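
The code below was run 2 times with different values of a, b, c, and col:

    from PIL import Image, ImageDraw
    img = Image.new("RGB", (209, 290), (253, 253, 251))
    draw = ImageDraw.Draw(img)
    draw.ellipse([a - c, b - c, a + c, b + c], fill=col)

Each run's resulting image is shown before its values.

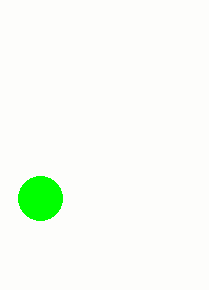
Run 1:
a = 40; b = 198; c = 22; col = 'lime'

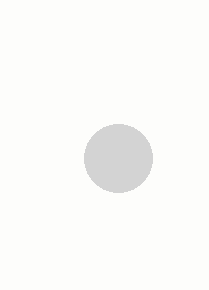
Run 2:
a = 118; b = 158; c = 34; col = 'lightgray'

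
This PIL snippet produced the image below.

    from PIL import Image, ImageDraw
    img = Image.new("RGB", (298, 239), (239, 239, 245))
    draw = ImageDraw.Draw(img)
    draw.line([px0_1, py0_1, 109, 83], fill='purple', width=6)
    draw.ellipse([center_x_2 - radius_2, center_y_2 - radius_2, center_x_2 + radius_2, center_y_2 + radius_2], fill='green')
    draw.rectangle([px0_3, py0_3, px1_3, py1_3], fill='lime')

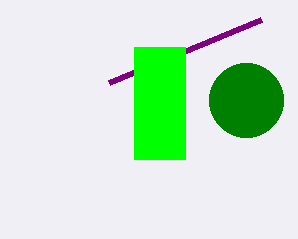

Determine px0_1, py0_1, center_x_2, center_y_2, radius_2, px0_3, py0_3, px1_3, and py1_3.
px0_1 = 261
py0_1 = 20
center_x_2 = 246
center_y_2 = 100
radius_2 = 37
px0_3 = 134
py0_3 = 47
px1_3 = 185
py1_3 = 159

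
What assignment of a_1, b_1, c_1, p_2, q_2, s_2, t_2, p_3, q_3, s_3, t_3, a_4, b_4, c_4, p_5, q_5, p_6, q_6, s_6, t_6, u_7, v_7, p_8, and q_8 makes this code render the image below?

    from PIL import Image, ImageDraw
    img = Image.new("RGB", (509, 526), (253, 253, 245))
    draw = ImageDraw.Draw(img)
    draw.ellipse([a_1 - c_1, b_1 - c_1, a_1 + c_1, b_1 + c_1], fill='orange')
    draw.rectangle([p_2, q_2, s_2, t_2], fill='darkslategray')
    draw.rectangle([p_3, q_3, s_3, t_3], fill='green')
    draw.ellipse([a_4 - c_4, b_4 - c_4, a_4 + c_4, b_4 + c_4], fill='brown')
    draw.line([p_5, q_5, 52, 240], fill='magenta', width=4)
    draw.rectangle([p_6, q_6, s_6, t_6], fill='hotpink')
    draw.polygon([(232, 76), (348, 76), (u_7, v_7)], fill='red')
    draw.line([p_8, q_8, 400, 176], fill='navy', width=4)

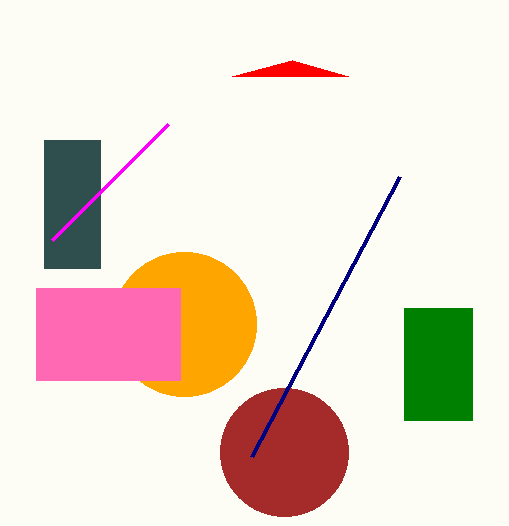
a_1 = 184, b_1 = 324, c_1 = 72, p_2 = 44, q_2 = 140, s_2 = 100, t_2 = 268, p_3 = 404, q_3 = 308, s_3 = 472, t_3 = 420, a_4 = 284, b_4 = 452, c_4 = 64, p_5 = 168, q_5 = 124, p_6 = 36, q_6 = 288, s_6 = 180, t_6 = 380, u_7 = 292, v_7 = 60, p_8 = 252, q_8 = 456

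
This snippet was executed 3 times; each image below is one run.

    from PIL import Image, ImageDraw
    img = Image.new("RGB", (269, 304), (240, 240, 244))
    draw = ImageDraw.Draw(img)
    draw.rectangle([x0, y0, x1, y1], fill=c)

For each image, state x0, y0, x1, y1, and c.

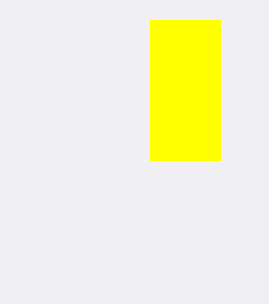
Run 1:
x0 = 150; y0 = 20; x1 = 220; y1 = 160; c = 'yellow'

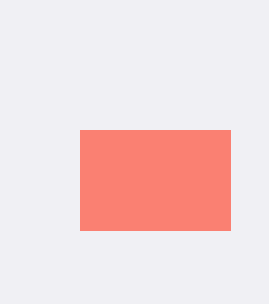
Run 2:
x0 = 80, y0 = 130, x1 = 230, y1 = 230, c = 'salmon'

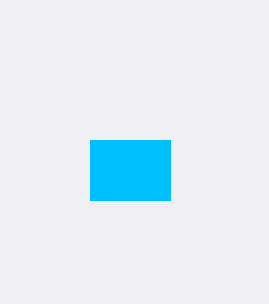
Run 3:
x0 = 90, y0 = 140, x1 = 170, y1 = 200, c = 'deepskyblue'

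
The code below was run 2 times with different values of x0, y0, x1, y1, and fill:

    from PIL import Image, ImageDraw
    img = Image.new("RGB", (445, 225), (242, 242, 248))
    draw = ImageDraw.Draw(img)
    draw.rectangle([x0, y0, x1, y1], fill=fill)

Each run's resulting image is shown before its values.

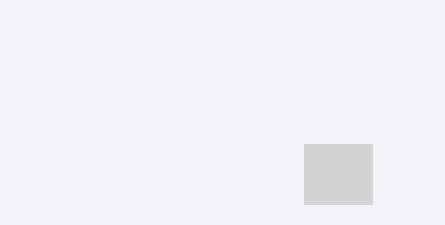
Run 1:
x0 = 304; y0 = 144; x1 = 372; y1 = 204; fill = 'lightgray'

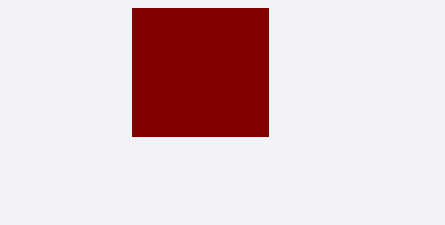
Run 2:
x0 = 132; y0 = 8; x1 = 268; y1 = 136; fill = 'maroon'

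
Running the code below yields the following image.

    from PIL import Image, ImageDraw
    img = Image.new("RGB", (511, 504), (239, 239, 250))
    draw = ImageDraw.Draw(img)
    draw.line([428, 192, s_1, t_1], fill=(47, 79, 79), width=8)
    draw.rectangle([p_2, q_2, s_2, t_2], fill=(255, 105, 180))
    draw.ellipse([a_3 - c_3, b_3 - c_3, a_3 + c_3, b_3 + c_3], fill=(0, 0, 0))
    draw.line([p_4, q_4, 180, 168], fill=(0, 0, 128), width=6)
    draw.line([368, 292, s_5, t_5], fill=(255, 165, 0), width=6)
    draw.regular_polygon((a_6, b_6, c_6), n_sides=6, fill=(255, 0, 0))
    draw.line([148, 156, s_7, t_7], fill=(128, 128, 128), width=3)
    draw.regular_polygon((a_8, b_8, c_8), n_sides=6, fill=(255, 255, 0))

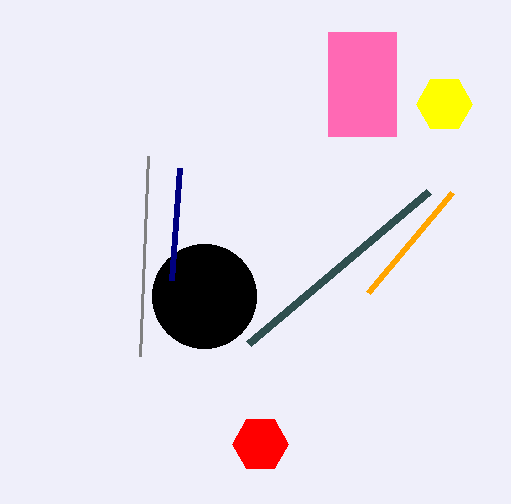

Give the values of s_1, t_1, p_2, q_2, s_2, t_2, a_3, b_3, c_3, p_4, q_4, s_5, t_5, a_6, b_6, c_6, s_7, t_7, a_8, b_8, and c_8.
s_1 = 248; t_1 = 344; p_2 = 328; q_2 = 32; s_2 = 396; t_2 = 136; a_3 = 204; b_3 = 296; c_3 = 52; p_4 = 172; q_4 = 280; s_5 = 452; t_5 = 192; a_6 = 260; b_6 = 444; c_6 = 28; s_7 = 140; t_7 = 356; a_8 = 444; b_8 = 104; c_8 = 28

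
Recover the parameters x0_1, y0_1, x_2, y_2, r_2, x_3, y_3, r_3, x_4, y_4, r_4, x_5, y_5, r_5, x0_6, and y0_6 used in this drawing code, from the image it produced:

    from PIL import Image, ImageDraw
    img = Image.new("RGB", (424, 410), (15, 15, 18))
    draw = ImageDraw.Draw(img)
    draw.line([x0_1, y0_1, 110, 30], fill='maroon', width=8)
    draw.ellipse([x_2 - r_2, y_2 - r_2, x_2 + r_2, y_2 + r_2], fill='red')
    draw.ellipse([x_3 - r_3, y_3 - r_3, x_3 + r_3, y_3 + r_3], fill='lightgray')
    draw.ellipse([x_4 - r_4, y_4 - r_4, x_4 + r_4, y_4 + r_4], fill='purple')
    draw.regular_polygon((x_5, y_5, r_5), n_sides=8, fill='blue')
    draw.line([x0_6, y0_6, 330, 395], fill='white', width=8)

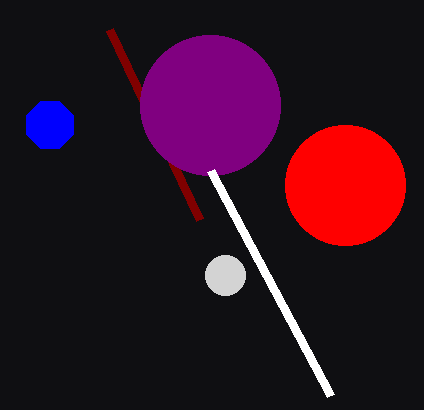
x0_1 = 200, y0_1 = 220, x_2 = 345, y_2 = 185, r_2 = 60, x_3 = 225, y_3 = 275, r_3 = 20, x_4 = 210, y_4 = 105, r_4 = 70, x_5 = 50, y_5 = 125, r_5 = 25, x0_6 = 210, y0_6 = 170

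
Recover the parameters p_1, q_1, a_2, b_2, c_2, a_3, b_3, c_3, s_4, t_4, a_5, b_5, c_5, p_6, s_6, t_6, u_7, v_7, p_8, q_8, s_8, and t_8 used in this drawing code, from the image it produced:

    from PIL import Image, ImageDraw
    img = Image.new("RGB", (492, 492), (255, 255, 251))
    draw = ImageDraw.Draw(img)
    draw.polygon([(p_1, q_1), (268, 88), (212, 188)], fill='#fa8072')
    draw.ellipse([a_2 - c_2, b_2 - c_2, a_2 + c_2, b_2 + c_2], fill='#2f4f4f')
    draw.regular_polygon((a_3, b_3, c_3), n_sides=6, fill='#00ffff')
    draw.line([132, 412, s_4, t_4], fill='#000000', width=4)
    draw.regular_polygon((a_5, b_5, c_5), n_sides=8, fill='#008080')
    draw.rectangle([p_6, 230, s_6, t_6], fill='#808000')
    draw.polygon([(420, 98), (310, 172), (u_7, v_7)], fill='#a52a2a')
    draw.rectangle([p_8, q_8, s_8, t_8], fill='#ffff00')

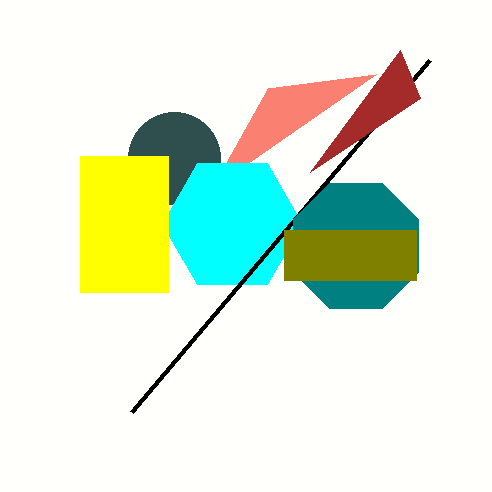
p_1 = 376; q_1 = 74; a_2 = 174; b_2 = 158; c_2 = 46; a_3 = 232; b_3 = 224; c_3 = 70; s_4 = 430; t_4 = 60; a_5 = 356; b_5 = 246; c_5 = 68; p_6 = 284; s_6 = 416; t_6 = 280; u_7 = 400; v_7 = 50; p_8 = 80; q_8 = 156; s_8 = 168; t_8 = 292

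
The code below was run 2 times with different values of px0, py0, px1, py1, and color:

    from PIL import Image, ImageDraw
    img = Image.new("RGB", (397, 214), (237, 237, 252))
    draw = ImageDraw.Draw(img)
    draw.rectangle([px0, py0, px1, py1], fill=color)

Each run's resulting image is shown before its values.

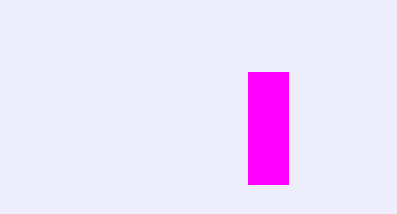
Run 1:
px0 = 248, py0 = 72, px1 = 288, py1 = 184, color = 'magenta'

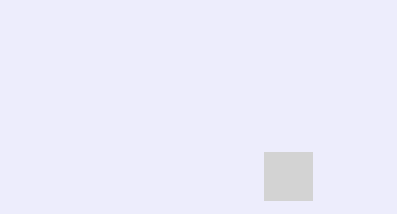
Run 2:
px0 = 264
py0 = 152
px1 = 312
py1 = 200
color = 'lightgray'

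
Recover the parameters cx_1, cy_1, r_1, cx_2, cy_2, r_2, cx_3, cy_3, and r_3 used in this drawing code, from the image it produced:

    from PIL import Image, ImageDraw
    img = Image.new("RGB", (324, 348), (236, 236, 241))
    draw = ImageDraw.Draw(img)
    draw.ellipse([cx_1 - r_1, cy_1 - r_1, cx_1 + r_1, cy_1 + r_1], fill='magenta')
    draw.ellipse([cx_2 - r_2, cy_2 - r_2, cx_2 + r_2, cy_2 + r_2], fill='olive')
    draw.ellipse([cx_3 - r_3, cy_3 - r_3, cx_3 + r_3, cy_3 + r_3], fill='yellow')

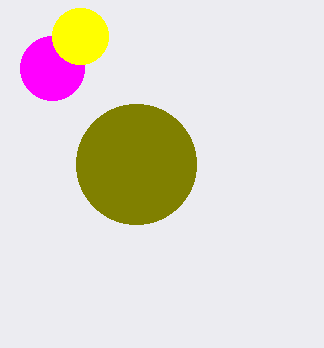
cx_1 = 52, cy_1 = 68, r_1 = 32, cx_2 = 136, cy_2 = 164, r_2 = 60, cx_3 = 80, cy_3 = 36, r_3 = 28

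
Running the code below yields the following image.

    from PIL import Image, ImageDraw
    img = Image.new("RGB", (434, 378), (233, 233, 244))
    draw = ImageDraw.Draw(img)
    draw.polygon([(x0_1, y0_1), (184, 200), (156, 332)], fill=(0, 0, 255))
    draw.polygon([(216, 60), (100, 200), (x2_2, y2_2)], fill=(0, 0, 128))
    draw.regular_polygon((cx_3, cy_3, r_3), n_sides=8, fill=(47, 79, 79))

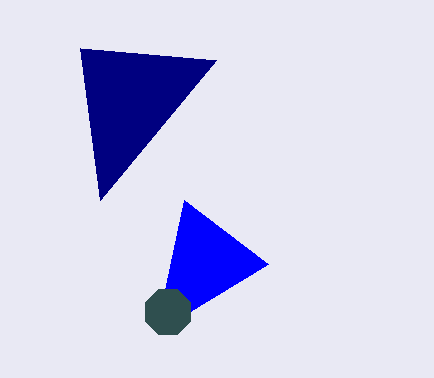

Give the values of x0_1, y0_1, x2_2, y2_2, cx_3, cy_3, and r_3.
x0_1 = 268, y0_1 = 264, x2_2 = 80, y2_2 = 48, cx_3 = 168, cy_3 = 312, r_3 = 24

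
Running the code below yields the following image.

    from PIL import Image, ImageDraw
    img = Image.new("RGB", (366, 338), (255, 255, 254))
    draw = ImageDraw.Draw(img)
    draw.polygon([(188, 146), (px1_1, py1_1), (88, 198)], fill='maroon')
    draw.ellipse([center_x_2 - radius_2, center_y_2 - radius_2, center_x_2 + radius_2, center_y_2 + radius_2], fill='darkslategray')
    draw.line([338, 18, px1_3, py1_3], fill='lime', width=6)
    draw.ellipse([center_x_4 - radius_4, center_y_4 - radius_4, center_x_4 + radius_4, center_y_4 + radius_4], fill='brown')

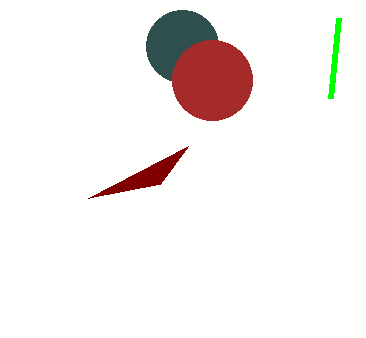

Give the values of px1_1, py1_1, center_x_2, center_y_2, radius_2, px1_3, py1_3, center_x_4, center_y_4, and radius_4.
px1_1 = 160, py1_1 = 184, center_x_2 = 182, center_y_2 = 46, radius_2 = 36, px1_3 = 330, py1_3 = 98, center_x_4 = 212, center_y_4 = 80, radius_4 = 40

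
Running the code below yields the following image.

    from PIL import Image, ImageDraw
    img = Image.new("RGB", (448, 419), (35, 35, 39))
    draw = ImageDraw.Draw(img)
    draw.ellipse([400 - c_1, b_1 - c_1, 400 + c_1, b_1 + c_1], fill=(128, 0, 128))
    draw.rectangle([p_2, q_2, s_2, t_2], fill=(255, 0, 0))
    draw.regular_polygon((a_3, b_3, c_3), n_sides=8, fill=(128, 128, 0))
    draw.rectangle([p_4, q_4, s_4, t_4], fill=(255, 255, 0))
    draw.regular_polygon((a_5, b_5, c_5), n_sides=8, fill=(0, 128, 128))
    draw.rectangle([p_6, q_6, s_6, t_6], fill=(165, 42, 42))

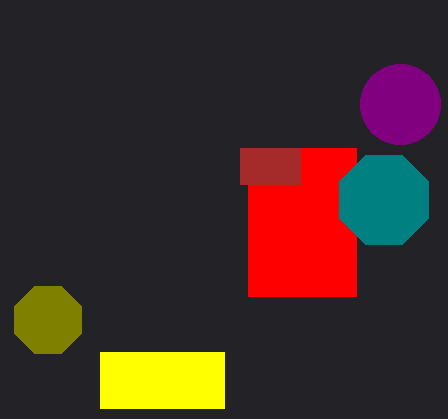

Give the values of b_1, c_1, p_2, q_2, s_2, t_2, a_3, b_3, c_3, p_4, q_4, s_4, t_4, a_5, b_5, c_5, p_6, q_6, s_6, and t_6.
b_1 = 104, c_1 = 40, p_2 = 248, q_2 = 148, s_2 = 356, t_2 = 296, a_3 = 48, b_3 = 320, c_3 = 36, p_4 = 100, q_4 = 352, s_4 = 224, t_4 = 408, a_5 = 384, b_5 = 200, c_5 = 48, p_6 = 240, q_6 = 148, s_6 = 300, t_6 = 184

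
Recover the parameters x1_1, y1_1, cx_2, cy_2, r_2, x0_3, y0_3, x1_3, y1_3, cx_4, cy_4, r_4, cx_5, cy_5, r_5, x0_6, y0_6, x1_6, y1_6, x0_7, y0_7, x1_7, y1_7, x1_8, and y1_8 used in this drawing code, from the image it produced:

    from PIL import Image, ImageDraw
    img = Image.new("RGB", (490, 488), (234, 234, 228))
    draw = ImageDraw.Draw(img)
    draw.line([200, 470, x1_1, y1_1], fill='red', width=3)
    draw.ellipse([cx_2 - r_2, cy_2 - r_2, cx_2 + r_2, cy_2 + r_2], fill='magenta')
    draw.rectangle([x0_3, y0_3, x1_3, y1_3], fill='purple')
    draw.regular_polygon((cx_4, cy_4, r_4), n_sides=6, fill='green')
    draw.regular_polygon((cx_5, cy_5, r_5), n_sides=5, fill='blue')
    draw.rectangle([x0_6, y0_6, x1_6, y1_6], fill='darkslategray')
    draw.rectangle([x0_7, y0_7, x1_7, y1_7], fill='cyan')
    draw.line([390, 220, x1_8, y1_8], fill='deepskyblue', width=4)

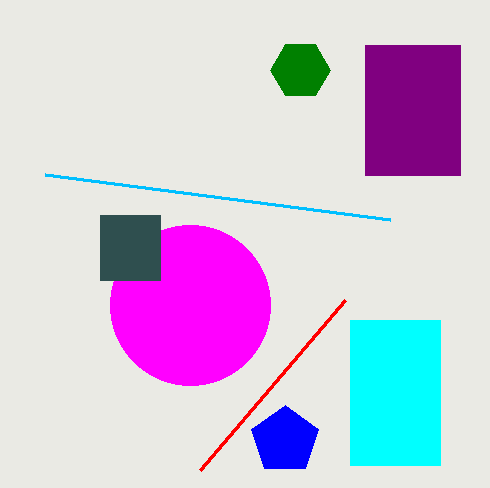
x1_1 = 345, y1_1 = 300, cx_2 = 190, cy_2 = 305, r_2 = 80, x0_3 = 365, y0_3 = 45, x1_3 = 460, y1_3 = 175, cx_4 = 300, cy_4 = 70, r_4 = 30, cx_5 = 285, cy_5 = 440, r_5 = 35, x0_6 = 100, y0_6 = 215, x1_6 = 160, y1_6 = 280, x0_7 = 350, y0_7 = 320, x1_7 = 440, y1_7 = 465, x1_8 = 45, y1_8 = 175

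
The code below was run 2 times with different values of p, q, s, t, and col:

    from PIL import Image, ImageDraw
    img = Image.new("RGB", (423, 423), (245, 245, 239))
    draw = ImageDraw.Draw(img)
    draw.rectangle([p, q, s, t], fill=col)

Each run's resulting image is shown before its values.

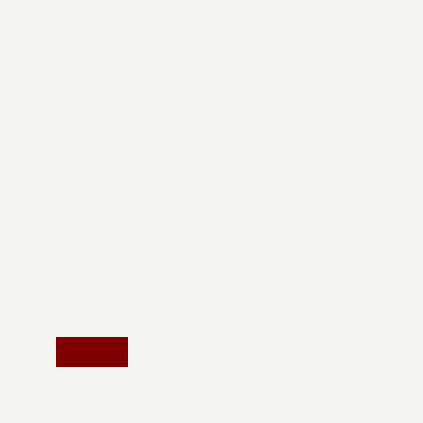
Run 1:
p = 56, q = 337, s = 127, t = 366, col = 'maroon'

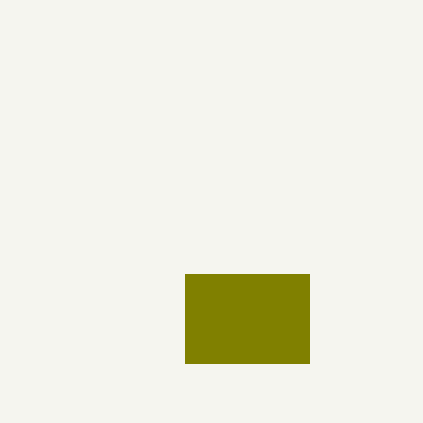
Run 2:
p = 185; q = 274; s = 309; t = 363; col = 'olive'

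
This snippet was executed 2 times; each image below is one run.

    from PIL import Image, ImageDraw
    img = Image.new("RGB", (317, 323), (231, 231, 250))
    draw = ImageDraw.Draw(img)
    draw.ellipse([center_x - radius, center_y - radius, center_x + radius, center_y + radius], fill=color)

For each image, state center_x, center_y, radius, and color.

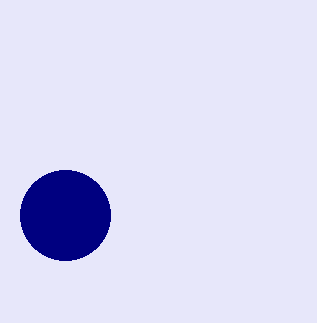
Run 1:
center_x = 65; center_y = 215; radius = 45; color = 'navy'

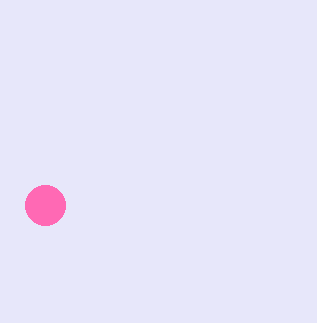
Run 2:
center_x = 45
center_y = 205
radius = 20
color = 'hotpink'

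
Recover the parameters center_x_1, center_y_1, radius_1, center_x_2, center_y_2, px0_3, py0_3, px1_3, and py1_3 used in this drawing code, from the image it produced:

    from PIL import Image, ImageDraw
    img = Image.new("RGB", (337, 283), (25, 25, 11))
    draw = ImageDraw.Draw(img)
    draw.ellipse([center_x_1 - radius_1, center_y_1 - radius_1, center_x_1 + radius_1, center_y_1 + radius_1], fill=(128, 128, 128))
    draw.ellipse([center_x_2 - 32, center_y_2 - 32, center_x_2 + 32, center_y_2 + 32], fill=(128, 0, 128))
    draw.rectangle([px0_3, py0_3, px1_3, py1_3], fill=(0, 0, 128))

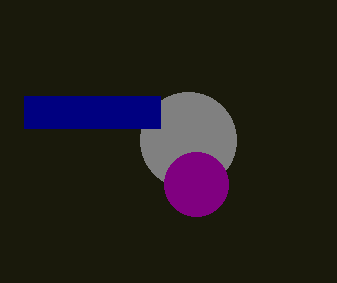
center_x_1 = 188, center_y_1 = 140, radius_1 = 48, center_x_2 = 196, center_y_2 = 184, px0_3 = 24, py0_3 = 96, px1_3 = 160, py1_3 = 128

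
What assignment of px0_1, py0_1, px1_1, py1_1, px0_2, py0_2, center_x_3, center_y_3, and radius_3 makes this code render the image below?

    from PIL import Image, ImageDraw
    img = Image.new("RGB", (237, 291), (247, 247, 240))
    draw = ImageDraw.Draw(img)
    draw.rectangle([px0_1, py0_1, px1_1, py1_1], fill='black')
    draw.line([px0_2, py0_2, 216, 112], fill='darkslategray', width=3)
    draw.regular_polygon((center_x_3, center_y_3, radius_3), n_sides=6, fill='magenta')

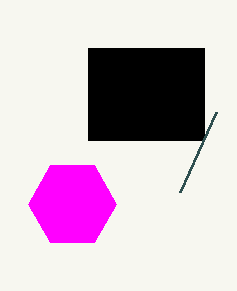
px0_1 = 88
py0_1 = 48
px1_1 = 204
py1_1 = 140
px0_2 = 180
py0_2 = 192
center_x_3 = 72
center_y_3 = 204
radius_3 = 44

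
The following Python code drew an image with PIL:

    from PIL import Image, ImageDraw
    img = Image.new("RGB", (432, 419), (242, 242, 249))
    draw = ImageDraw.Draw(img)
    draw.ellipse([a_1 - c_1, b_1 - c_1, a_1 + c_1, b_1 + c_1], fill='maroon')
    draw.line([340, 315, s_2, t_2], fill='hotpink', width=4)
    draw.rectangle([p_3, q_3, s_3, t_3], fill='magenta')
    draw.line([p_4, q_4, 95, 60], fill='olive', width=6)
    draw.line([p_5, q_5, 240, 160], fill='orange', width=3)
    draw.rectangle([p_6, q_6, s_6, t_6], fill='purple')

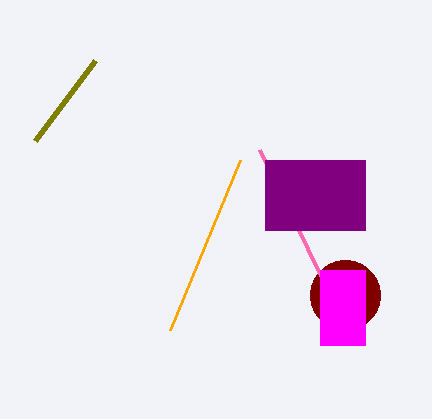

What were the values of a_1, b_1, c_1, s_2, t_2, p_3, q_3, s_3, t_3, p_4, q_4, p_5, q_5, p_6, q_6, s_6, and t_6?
a_1 = 345, b_1 = 295, c_1 = 35, s_2 = 260, t_2 = 150, p_3 = 320, q_3 = 270, s_3 = 365, t_3 = 345, p_4 = 35, q_4 = 140, p_5 = 170, q_5 = 330, p_6 = 265, q_6 = 160, s_6 = 365, t_6 = 230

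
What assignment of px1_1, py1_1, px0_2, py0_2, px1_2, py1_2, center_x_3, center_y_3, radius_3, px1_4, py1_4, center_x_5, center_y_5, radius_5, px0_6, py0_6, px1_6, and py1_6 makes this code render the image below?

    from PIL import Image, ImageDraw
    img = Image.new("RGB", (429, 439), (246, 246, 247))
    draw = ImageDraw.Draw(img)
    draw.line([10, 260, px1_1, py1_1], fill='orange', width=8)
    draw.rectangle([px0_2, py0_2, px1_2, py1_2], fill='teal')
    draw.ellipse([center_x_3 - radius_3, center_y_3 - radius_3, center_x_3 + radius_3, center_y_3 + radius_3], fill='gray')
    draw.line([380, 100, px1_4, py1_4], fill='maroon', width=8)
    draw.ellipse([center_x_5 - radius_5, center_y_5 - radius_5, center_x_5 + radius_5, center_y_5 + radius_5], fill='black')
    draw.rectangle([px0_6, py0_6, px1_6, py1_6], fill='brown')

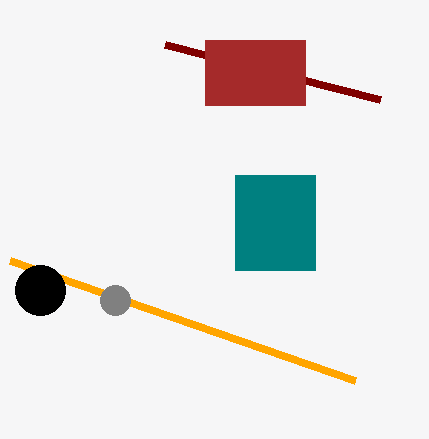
px1_1 = 355, py1_1 = 380, px0_2 = 235, py0_2 = 175, px1_2 = 315, py1_2 = 270, center_x_3 = 115, center_y_3 = 300, radius_3 = 15, px1_4 = 165, py1_4 = 45, center_x_5 = 40, center_y_5 = 290, radius_5 = 25, px0_6 = 205, py0_6 = 40, px1_6 = 305, py1_6 = 105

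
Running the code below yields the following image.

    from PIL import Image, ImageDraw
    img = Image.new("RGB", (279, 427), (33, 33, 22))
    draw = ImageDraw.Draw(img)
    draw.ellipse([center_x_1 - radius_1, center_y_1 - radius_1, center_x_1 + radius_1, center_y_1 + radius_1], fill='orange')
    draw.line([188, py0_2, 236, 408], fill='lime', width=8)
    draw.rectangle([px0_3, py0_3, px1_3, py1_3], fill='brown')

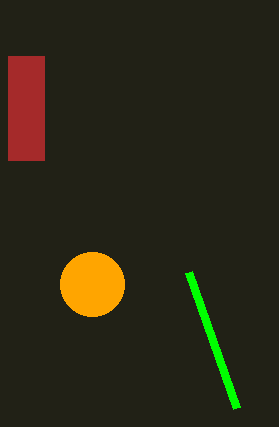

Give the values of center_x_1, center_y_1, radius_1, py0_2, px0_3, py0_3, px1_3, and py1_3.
center_x_1 = 92
center_y_1 = 284
radius_1 = 32
py0_2 = 272
px0_3 = 8
py0_3 = 56
px1_3 = 44
py1_3 = 160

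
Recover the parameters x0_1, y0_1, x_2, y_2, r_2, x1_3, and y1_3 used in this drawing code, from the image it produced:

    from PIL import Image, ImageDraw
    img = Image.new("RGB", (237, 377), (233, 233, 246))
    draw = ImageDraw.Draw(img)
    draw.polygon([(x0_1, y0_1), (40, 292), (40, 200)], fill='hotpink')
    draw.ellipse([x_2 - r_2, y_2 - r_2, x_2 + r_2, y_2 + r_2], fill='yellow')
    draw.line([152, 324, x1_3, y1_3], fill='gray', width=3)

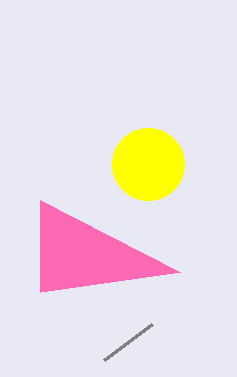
x0_1 = 180, y0_1 = 272, x_2 = 148, y_2 = 164, r_2 = 36, x1_3 = 104, y1_3 = 360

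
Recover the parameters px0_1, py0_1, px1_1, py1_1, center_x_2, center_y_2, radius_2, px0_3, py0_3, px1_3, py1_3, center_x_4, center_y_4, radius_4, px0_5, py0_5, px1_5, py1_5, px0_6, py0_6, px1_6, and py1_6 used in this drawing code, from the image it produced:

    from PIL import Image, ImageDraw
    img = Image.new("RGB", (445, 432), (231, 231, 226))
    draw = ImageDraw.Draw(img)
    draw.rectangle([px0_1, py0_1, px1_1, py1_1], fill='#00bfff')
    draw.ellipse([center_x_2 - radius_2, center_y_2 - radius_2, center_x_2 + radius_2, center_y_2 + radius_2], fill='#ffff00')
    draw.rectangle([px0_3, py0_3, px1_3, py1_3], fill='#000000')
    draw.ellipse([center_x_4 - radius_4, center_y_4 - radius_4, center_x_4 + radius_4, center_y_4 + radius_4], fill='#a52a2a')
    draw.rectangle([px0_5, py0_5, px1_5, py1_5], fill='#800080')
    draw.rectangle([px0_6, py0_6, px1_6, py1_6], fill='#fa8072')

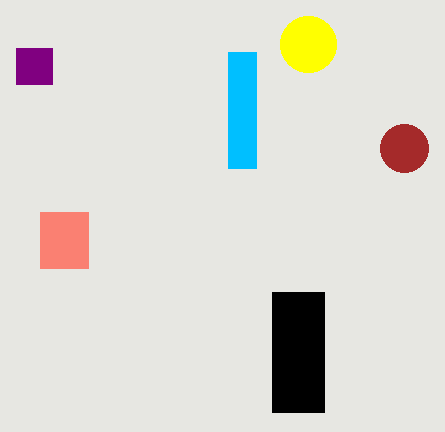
px0_1 = 228, py0_1 = 52, px1_1 = 256, py1_1 = 168, center_x_2 = 308, center_y_2 = 44, radius_2 = 28, px0_3 = 272, py0_3 = 292, px1_3 = 324, py1_3 = 412, center_x_4 = 404, center_y_4 = 148, radius_4 = 24, px0_5 = 16, py0_5 = 48, px1_5 = 52, py1_5 = 84, px0_6 = 40, py0_6 = 212, px1_6 = 88, py1_6 = 268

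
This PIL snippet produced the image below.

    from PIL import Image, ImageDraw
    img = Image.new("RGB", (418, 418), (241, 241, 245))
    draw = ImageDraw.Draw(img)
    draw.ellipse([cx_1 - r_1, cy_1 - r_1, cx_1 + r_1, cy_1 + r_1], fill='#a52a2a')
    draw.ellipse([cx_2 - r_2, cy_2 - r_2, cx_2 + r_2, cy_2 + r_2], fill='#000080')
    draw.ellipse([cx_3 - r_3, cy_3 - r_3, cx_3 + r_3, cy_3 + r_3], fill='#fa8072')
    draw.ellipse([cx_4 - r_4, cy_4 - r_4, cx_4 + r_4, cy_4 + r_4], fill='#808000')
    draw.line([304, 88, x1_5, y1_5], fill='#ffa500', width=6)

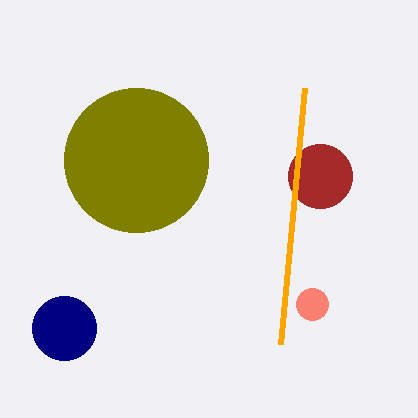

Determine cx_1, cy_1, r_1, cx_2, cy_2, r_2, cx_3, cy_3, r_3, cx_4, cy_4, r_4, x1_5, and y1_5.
cx_1 = 320; cy_1 = 176; r_1 = 32; cx_2 = 64; cy_2 = 328; r_2 = 32; cx_3 = 312; cy_3 = 304; r_3 = 16; cx_4 = 136; cy_4 = 160; r_4 = 72; x1_5 = 280; y1_5 = 344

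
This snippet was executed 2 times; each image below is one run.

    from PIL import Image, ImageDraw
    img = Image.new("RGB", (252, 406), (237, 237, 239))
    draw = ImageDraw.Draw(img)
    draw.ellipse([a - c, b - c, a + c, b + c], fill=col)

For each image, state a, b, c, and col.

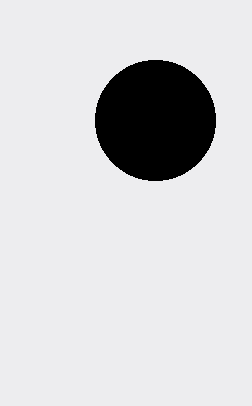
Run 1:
a = 155, b = 120, c = 60, col = 'black'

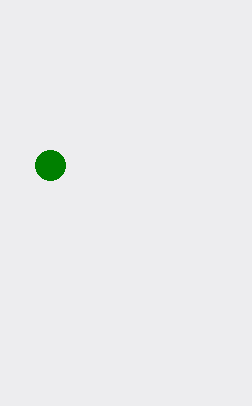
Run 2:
a = 50, b = 165, c = 15, col = 'green'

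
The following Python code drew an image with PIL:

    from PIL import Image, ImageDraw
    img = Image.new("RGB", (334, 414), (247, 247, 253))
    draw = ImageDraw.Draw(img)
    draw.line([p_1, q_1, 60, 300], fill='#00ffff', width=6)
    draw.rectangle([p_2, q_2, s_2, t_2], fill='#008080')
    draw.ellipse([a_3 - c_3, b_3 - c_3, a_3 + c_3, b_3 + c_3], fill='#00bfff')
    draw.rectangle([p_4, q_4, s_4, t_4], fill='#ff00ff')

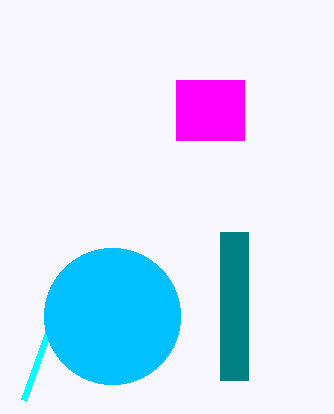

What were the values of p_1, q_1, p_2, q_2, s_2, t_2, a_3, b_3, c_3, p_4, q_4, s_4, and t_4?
p_1 = 24; q_1 = 400; p_2 = 220; q_2 = 232; s_2 = 248; t_2 = 380; a_3 = 112; b_3 = 316; c_3 = 68; p_4 = 176; q_4 = 80; s_4 = 244; t_4 = 140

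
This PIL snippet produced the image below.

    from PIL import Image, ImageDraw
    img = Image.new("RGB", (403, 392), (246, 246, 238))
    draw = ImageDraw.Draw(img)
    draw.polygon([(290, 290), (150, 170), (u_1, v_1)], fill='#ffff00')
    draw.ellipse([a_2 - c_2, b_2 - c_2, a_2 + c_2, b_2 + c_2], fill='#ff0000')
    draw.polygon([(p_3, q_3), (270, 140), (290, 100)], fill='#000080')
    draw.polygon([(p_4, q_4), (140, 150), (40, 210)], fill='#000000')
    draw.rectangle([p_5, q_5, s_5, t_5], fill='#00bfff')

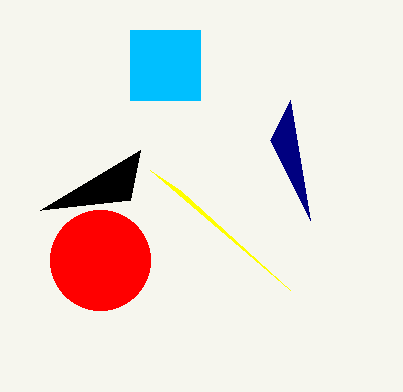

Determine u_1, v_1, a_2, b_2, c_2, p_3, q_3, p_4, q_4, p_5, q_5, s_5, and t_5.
u_1 = 180
v_1 = 190
a_2 = 100
b_2 = 260
c_2 = 50
p_3 = 310
q_3 = 220
p_4 = 130
q_4 = 200
p_5 = 130
q_5 = 30
s_5 = 200
t_5 = 100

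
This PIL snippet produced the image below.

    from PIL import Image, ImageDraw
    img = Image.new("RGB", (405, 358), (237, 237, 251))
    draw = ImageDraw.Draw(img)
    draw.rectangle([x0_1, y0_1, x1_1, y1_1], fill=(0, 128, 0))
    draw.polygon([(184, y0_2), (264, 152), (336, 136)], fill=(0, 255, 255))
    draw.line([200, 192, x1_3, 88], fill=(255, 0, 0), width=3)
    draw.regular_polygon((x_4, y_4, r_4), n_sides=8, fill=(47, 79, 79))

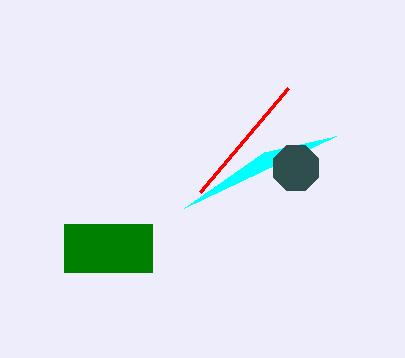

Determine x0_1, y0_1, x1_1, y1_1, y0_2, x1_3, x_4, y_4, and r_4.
x0_1 = 64; y0_1 = 224; x1_1 = 152; y1_1 = 272; y0_2 = 208; x1_3 = 288; x_4 = 296; y_4 = 168; r_4 = 24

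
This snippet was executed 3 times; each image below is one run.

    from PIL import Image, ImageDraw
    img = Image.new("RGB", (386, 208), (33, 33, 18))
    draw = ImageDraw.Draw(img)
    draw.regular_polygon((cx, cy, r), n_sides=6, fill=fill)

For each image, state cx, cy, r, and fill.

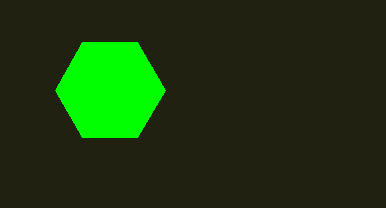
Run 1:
cx = 110
cy = 90
r = 55
fill = 'lime'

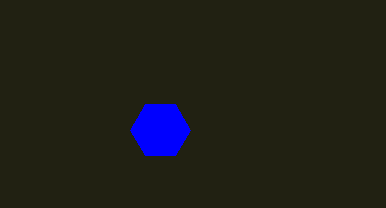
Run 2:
cx = 160
cy = 130
r = 30
fill = 'blue'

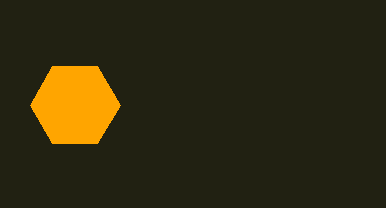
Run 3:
cx = 75; cy = 105; r = 45; fill = 'orange'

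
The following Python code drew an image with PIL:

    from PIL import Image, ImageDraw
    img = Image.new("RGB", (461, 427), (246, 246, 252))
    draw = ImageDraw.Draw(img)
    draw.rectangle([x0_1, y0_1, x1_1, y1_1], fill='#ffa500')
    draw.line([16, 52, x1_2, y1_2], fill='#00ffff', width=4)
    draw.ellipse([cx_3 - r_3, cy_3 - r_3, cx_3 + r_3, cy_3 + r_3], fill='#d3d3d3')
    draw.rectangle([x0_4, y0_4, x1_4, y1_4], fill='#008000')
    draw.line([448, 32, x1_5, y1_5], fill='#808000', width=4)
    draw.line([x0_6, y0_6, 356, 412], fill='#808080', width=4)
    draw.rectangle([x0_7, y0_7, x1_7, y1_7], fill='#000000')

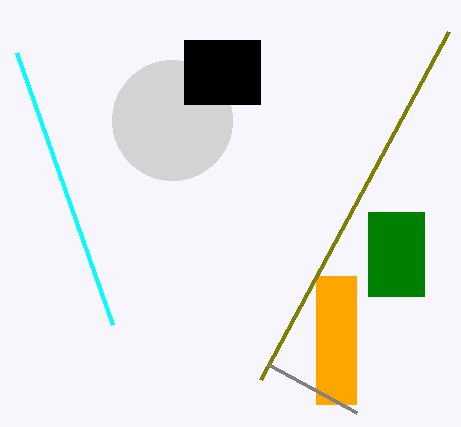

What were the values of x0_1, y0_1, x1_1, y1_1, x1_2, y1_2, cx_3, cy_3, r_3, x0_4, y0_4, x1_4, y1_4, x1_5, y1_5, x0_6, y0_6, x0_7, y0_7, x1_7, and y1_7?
x0_1 = 316
y0_1 = 276
x1_1 = 356
y1_1 = 404
x1_2 = 112
y1_2 = 324
cx_3 = 172
cy_3 = 120
r_3 = 60
x0_4 = 368
y0_4 = 212
x1_4 = 424
y1_4 = 296
x1_5 = 260
y1_5 = 380
x0_6 = 268
y0_6 = 364
x0_7 = 184
y0_7 = 40
x1_7 = 260
y1_7 = 104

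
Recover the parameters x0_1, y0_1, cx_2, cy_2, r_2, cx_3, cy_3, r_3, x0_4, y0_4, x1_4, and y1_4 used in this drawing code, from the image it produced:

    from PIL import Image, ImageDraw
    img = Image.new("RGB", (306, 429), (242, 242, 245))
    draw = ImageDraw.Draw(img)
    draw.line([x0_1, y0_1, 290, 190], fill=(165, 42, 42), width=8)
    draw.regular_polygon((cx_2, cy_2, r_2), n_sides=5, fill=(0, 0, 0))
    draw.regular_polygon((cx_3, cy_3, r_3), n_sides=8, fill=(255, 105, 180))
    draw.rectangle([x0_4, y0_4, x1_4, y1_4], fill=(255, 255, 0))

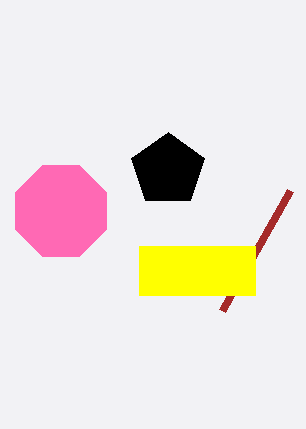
x0_1 = 222, y0_1 = 310, cx_2 = 168, cy_2 = 170, r_2 = 38, cx_3 = 61, cy_3 = 211, r_3 = 49, x0_4 = 139, y0_4 = 246, x1_4 = 255, y1_4 = 295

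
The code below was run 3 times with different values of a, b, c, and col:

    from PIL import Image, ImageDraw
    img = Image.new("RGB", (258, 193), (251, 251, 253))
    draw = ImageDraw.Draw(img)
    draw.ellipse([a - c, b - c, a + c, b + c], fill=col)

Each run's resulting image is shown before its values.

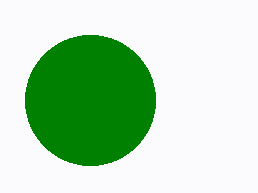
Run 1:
a = 90
b = 100
c = 65
col = 'green'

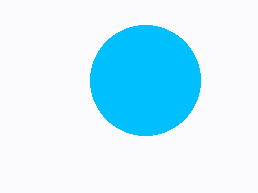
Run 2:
a = 145; b = 80; c = 55; col = 'deepskyblue'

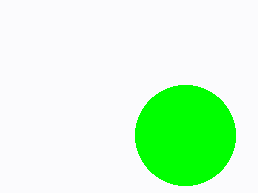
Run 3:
a = 185, b = 135, c = 50, col = 'lime'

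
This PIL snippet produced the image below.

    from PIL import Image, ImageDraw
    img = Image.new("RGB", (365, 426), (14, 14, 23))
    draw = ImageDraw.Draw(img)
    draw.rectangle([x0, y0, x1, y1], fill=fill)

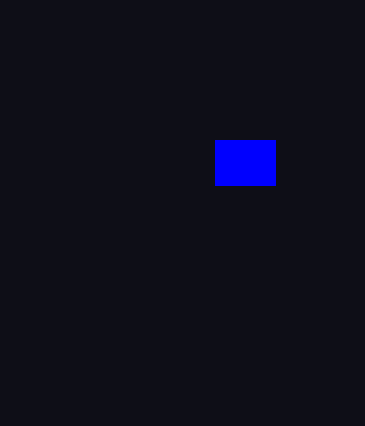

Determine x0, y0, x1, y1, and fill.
x0 = 215, y0 = 140, x1 = 275, y1 = 185, fill = 'blue'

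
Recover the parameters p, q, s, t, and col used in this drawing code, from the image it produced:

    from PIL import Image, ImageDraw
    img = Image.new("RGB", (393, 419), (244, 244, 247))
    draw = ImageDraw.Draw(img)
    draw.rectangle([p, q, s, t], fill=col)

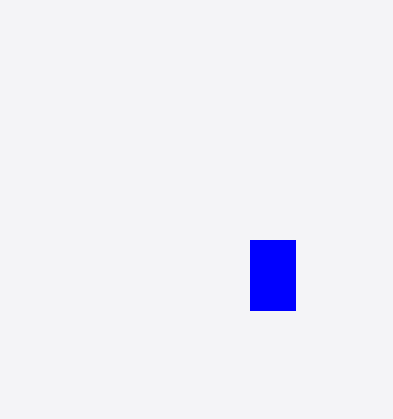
p = 250, q = 240, s = 295, t = 310, col = 'blue'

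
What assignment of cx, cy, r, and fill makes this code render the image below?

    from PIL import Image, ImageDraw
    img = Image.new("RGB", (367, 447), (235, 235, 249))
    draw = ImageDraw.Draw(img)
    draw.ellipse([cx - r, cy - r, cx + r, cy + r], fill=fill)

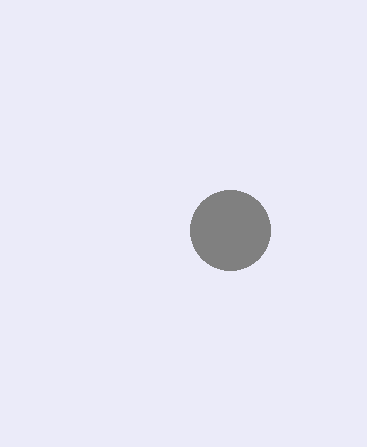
cx = 230, cy = 230, r = 40, fill = 'gray'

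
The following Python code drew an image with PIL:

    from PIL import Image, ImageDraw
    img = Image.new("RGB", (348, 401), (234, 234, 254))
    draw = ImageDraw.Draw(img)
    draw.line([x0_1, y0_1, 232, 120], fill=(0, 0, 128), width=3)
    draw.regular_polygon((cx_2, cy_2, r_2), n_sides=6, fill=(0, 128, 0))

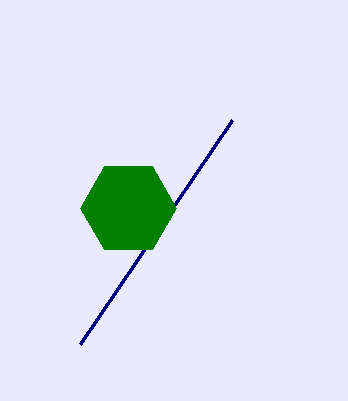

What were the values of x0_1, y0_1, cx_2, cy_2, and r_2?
x0_1 = 80, y0_1 = 344, cx_2 = 128, cy_2 = 208, r_2 = 48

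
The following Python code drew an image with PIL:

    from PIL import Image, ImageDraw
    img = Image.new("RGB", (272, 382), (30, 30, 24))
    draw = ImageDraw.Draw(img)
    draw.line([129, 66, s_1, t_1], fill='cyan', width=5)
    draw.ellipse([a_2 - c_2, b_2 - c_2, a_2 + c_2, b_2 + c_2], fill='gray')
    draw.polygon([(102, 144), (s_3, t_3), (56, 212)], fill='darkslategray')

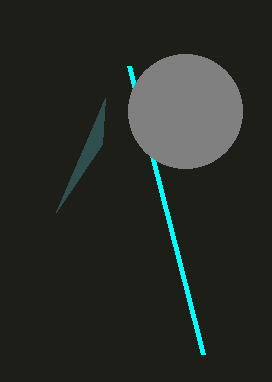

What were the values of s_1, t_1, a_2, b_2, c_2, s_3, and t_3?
s_1 = 203
t_1 = 354
a_2 = 185
b_2 = 111
c_2 = 57
s_3 = 105
t_3 = 98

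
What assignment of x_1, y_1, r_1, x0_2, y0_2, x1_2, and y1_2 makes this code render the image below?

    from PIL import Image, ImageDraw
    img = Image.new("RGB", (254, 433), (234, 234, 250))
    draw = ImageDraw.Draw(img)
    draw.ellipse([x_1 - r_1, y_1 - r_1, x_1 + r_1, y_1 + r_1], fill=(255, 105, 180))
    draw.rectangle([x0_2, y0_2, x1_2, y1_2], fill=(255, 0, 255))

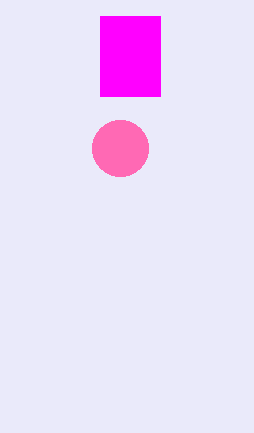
x_1 = 120, y_1 = 148, r_1 = 28, x0_2 = 100, y0_2 = 16, x1_2 = 160, y1_2 = 96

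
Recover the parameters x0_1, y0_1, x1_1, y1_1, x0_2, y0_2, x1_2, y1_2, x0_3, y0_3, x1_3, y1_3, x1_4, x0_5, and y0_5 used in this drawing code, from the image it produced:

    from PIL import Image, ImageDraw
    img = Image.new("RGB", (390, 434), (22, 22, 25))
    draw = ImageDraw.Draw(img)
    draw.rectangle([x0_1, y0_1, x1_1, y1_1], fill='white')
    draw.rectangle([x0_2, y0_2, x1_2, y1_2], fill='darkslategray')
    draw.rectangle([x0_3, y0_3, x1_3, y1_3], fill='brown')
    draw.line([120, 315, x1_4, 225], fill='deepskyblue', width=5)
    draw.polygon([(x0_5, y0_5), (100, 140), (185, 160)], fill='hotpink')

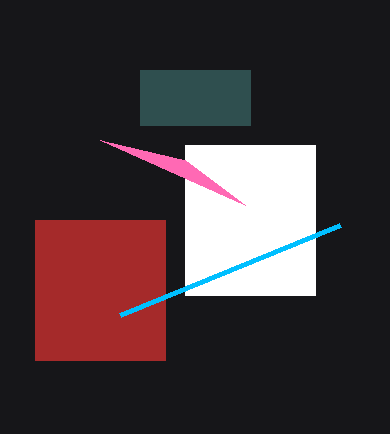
x0_1 = 185
y0_1 = 145
x1_1 = 315
y1_1 = 295
x0_2 = 140
y0_2 = 70
x1_2 = 250
y1_2 = 125
x0_3 = 35
y0_3 = 220
x1_3 = 165
y1_3 = 360
x1_4 = 340
x0_5 = 245
y0_5 = 205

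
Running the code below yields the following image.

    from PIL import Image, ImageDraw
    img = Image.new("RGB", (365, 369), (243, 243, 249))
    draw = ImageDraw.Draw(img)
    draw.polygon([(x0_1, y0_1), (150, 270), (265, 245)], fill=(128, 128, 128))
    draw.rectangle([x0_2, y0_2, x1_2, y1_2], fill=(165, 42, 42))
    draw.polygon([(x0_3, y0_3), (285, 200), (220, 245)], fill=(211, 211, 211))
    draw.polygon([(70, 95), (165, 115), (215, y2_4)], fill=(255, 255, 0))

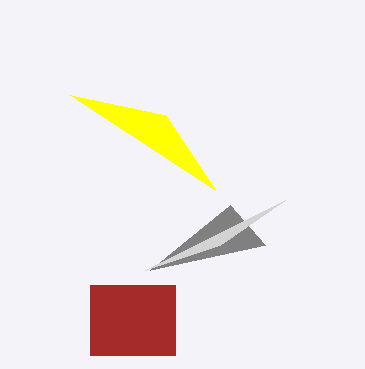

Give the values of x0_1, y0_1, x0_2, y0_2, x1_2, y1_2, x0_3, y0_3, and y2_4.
x0_1 = 230; y0_1 = 205; x0_2 = 90; y0_2 = 285; x1_2 = 175; y1_2 = 355; x0_3 = 145; y0_3 = 270; y2_4 = 190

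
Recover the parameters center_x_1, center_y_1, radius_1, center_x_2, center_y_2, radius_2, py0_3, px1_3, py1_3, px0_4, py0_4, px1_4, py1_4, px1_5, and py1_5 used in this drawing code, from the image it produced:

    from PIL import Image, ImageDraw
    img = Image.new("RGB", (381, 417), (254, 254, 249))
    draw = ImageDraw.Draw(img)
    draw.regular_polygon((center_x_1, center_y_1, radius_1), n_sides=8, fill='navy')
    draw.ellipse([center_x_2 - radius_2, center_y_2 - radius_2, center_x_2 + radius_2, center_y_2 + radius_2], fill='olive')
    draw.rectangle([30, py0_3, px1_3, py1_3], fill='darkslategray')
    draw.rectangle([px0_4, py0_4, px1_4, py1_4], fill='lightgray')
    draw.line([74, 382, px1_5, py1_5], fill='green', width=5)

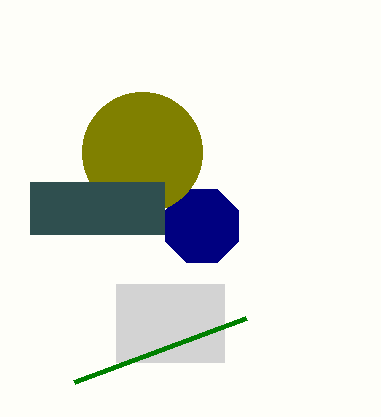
center_x_1 = 202
center_y_1 = 226
radius_1 = 40
center_x_2 = 142
center_y_2 = 152
radius_2 = 60
py0_3 = 182
px1_3 = 164
py1_3 = 234
px0_4 = 116
py0_4 = 284
px1_4 = 224
py1_4 = 362
px1_5 = 246
py1_5 = 318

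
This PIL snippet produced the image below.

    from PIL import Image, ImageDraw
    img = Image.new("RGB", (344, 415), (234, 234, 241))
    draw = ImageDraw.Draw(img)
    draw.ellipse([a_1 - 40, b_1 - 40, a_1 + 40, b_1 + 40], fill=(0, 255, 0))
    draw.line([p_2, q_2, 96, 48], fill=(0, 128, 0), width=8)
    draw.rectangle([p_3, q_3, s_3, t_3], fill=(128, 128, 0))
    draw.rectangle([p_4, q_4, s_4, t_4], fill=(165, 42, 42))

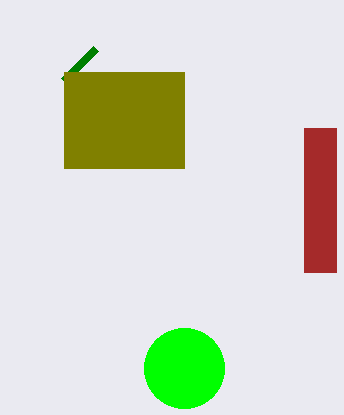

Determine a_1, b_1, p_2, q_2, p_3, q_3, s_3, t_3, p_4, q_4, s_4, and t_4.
a_1 = 184
b_1 = 368
p_2 = 64
q_2 = 80
p_3 = 64
q_3 = 72
s_3 = 184
t_3 = 168
p_4 = 304
q_4 = 128
s_4 = 336
t_4 = 272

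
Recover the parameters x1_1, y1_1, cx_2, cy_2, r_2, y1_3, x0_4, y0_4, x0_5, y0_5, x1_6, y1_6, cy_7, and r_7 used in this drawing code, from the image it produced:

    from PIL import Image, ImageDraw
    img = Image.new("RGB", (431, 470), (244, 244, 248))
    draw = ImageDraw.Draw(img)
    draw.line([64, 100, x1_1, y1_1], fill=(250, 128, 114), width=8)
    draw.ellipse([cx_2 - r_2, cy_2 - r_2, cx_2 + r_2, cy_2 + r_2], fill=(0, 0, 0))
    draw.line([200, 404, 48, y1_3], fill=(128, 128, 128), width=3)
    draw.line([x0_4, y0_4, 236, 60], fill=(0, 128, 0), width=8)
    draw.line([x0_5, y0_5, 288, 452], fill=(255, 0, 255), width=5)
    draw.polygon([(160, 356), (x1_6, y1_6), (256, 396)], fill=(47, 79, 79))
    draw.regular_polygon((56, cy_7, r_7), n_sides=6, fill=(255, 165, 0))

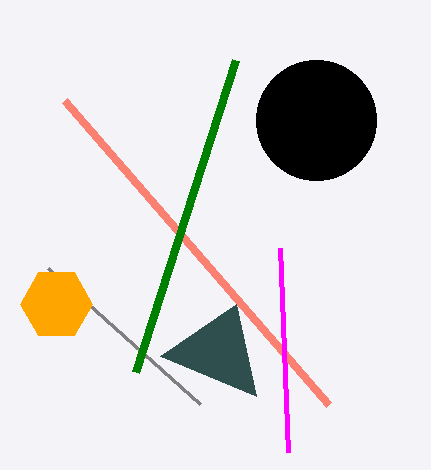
x1_1 = 328, y1_1 = 404, cx_2 = 316, cy_2 = 120, r_2 = 60, y1_3 = 268, x0_4 = 136, y0_4 = 372, x0_5 = 280, y0_5 = 248, x1_6 = 236, y1_6 = 304, cy_7 = 304, r_7 = 36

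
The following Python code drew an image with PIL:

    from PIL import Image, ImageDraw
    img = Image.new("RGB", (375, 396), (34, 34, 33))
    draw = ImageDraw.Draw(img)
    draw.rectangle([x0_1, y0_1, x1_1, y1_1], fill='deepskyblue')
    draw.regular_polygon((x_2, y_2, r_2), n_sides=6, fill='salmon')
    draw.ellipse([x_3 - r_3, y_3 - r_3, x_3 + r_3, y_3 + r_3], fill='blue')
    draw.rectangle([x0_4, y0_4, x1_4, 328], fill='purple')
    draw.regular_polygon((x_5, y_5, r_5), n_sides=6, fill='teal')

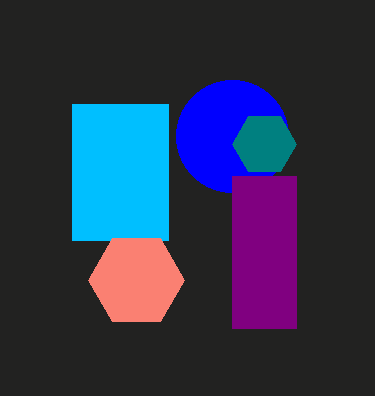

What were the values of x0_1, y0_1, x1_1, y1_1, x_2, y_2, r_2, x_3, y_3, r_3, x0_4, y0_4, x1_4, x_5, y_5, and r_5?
x0_1 = 72; y0_1 = 104; x1_1 = 168; y1_1 = 240; x_2 = 136; y_2 = 280; r_2 = 48; x_3 = 232; y_3 = 136; r_3 = 56; x0_4 = 232; y0_4 = 176; x1_4 = 296; x_5 = 264; y_5 = 144; r_5 = 32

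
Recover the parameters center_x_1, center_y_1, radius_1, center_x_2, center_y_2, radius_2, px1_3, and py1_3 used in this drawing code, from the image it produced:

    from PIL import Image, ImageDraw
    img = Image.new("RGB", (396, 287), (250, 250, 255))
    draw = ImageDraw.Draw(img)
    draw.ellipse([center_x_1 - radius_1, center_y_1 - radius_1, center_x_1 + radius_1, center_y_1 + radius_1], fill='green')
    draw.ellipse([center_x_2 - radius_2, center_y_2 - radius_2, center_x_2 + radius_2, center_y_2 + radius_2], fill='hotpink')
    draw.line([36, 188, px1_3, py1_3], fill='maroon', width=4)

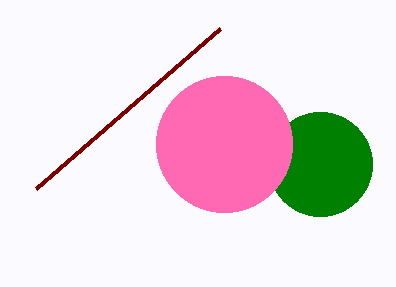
center_x_1 = 320, center_y_1 = 164, radius_1 = 52, center_x_2 = 224, center_y_2 = 144, radius_2 = 68, px1_3 = 220, py1_3 = 28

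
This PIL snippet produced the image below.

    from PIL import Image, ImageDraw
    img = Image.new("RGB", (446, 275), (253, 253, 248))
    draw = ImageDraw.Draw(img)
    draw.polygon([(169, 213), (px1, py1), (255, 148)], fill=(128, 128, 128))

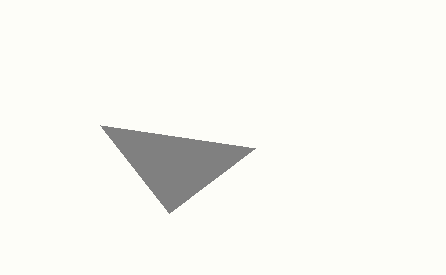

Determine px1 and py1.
px1 = 100, py1 = 125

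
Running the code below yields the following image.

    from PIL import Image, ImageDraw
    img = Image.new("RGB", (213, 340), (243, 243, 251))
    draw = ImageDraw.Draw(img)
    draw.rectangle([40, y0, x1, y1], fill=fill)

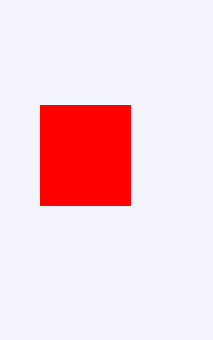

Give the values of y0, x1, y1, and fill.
y0 = 105; x1 = 130; y1 = 205; fill = 'red'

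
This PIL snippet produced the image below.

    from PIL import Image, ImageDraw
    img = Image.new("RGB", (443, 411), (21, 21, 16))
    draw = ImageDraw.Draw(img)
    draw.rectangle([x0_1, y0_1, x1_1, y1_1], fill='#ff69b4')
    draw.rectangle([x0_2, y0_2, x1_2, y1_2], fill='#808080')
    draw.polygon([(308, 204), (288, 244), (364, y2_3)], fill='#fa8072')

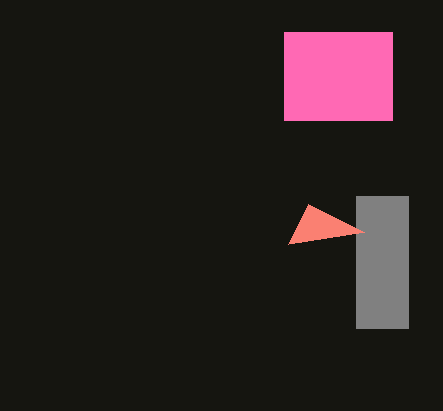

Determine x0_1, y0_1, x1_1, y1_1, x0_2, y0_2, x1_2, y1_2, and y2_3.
x0_1 = 284
y0_1 = 32
x1_1 = 392
y1_1 = 120
x0_2 = 356
y0_2 = 196
x1_2 = 408
y1_2 = 328
y2_3 = 232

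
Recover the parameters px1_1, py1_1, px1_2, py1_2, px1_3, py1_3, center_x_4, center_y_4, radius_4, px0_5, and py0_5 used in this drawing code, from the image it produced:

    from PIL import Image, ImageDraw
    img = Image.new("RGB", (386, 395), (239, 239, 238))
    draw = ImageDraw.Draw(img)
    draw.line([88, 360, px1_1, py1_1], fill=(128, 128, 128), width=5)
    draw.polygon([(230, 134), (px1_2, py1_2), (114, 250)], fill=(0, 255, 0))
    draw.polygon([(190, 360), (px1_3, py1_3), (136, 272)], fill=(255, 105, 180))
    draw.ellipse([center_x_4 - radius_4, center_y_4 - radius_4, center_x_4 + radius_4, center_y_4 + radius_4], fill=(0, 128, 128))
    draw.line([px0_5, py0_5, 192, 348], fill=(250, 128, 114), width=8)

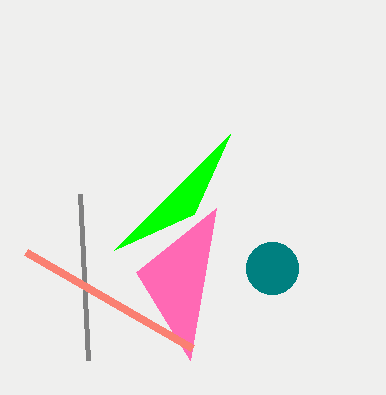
px1_1 = 80, py1_1 = 194, px1_2 = 194, py1_2 = 214, px1_3 = 216, py1_3 = 208, center_x_4 = 272, center_y_4 = 268, radius_4 = 26, px0_5 = 26, py0_5 = 252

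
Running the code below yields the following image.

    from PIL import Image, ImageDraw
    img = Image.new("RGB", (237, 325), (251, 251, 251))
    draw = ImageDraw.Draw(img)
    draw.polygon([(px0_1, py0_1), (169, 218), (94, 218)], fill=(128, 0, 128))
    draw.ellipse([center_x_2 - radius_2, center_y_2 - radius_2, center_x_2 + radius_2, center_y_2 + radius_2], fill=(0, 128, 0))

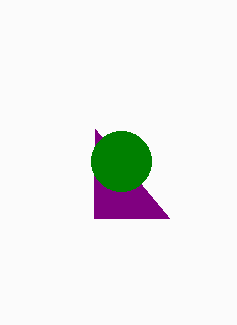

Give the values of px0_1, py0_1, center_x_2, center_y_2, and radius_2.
px0_1 = 95
py0_1 = 129
center_x_2 = 121
center_y_2 = 161
radius_2 = 30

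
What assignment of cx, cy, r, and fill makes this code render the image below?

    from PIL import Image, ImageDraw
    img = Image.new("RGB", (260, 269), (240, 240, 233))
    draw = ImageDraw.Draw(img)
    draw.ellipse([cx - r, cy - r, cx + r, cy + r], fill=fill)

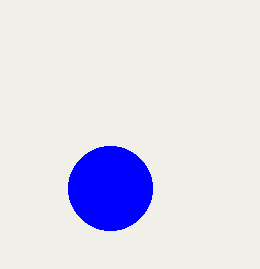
cx = 110; cy = 188; r = 42; fill = 'blue'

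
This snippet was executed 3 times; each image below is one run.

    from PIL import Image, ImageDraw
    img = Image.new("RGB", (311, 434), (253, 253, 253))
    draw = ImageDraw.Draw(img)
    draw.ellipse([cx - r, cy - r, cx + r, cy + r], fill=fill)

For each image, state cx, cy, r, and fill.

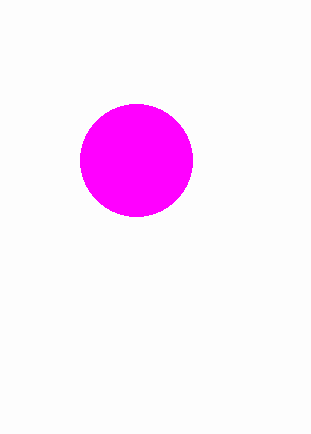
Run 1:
cx = 136; cy = 160; r = 56; fill = 'magenta'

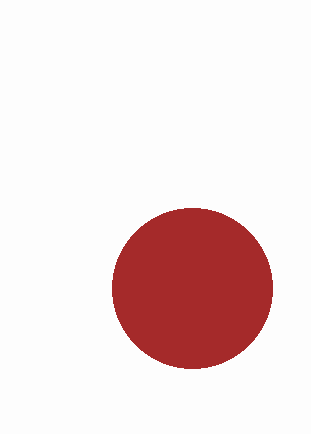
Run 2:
cx = 192; cy = 288; r = 80; fill = 'brown'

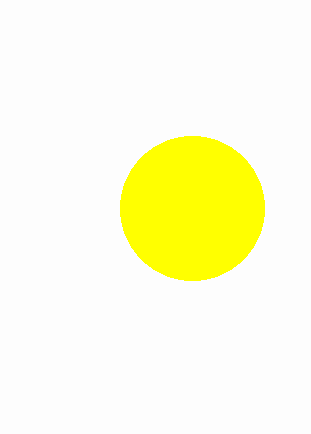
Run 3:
cx = 192
cy = 208
r = 72
fill = 'yellow'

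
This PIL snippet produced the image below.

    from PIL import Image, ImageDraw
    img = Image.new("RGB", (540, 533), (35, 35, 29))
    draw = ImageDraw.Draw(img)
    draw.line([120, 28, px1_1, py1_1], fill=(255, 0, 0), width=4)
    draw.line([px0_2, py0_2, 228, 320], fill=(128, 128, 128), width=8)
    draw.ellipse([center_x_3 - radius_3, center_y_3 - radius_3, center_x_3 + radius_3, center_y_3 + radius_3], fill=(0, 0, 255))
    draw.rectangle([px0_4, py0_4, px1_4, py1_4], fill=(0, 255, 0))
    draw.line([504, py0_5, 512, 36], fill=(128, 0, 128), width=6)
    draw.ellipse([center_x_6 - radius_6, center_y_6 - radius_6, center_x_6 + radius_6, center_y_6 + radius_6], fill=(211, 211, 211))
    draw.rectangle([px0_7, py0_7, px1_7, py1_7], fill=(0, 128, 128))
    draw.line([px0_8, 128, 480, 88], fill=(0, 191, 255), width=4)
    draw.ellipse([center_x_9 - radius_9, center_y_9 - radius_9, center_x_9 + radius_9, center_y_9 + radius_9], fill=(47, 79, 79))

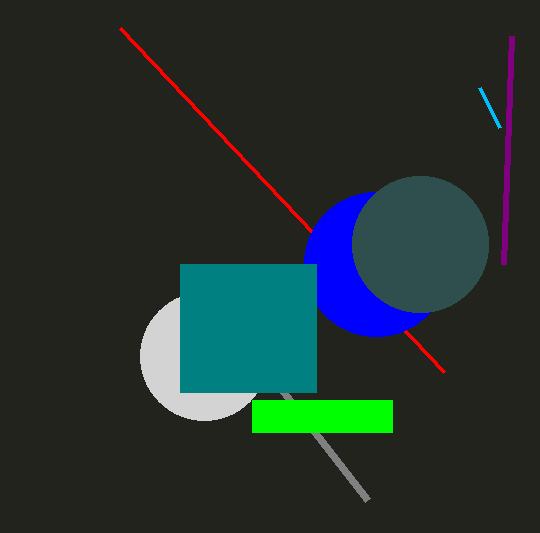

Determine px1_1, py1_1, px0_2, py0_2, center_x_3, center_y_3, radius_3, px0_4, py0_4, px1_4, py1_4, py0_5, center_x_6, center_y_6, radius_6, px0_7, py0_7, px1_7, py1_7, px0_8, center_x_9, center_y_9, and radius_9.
px1_1 = 444
py1_1 = 372
px0_2 = 368
py0_2 = 500
center_x_3 = 376
center_y_3 = 264
radius_3 = 72
px0_4 = 252
py0_4 = 400
px1_4 = 392
py1_4 = 432
py0_5 = 264
center_x_6 = 204
center_y_6 = 356
radius_6 = 64
px0_7 = 180
py0_7 = 264
px1_7 = 316
py1_7 = 392
px0_8 = 500
center_x_9 = 420
center_y_9 = 244
radius_9 = 68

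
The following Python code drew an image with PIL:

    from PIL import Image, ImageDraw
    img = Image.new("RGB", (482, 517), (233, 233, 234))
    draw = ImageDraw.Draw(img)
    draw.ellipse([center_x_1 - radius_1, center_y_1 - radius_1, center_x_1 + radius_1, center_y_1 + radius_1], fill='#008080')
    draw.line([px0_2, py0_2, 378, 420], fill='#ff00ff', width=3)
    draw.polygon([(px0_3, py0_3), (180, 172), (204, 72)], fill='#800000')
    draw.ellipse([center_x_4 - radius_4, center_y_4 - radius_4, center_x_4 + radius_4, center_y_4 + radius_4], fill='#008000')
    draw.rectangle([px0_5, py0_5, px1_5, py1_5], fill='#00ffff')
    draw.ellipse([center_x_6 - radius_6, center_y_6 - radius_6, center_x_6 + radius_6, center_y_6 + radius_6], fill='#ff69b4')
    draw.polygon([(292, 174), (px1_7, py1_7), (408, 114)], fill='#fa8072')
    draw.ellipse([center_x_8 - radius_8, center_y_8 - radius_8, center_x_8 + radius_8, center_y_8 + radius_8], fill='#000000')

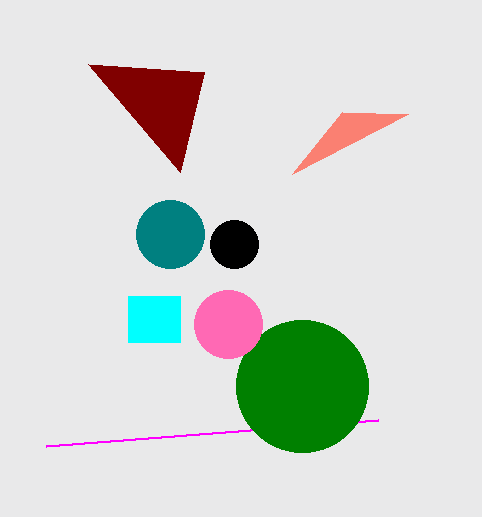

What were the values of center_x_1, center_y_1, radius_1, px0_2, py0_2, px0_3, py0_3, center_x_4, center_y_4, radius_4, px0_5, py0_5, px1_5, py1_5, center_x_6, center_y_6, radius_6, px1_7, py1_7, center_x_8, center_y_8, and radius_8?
center_x_1 = 170
center_y_1 = 234
radius_1 = 34
px0_2 = 46
py0_2 = 446
px0_3 = 88
py0_3 = 64
center_x_4 = 302
center_y_4 = 386
radius_4 = 66
px0_5 = 128
py0_5 = 296
px1_5 = 180
py1_5 = 342
center_x_6 = 228
center_y_6 = 324
radius_6 = 34
px1_7 = 342
py1_7 = 112
center_x_8 = 234
center_y_8 = 244
radius_8 = 24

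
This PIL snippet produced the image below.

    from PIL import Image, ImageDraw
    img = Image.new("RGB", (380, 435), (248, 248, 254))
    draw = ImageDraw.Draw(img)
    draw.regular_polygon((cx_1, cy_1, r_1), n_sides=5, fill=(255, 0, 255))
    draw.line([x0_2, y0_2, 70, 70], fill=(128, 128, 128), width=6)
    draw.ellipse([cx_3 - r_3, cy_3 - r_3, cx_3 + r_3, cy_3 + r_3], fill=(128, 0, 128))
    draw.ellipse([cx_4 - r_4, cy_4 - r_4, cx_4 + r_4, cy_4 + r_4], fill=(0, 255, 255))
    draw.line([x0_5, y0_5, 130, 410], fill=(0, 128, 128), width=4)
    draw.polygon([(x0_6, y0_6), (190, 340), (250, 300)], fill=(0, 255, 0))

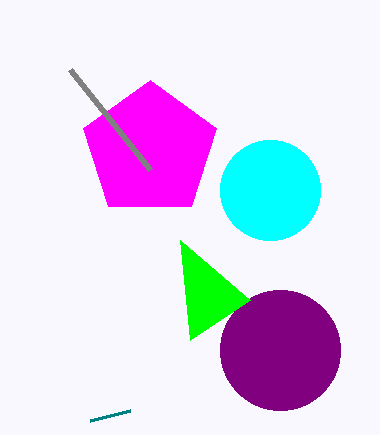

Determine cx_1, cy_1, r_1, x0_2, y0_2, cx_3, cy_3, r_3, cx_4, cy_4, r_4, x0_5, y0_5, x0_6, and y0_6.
cx_1 = 150
cy_1 = 150
r_1 = 70
x0_2 = 150
y0_2 = 170
cx_3 = 280
cy_3 = 350
r_3 = 60
cx_4 = 270
cy_4 = 190
r_4 = 50
x0_5 = 90
y0_5 = 420
x0_6 = 180
y0_6 = 240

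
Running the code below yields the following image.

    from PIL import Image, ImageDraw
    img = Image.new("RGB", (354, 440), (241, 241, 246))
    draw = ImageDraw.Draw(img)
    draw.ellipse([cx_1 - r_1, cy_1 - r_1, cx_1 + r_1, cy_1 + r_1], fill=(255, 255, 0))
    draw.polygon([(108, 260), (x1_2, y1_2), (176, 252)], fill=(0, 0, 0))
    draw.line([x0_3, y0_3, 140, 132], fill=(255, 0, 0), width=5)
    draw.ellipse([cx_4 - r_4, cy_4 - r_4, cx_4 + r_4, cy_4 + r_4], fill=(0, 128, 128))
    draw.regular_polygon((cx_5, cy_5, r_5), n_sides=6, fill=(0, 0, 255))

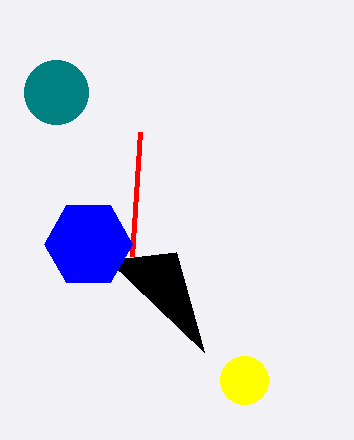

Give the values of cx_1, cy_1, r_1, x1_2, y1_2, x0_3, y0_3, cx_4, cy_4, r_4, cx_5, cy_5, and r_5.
cx_1 = 244
cy_1 = 380
r_1 = 24
x1_2 = 204
y1_2 = 352
x0_3 = 132
y0_3 = 256
cx_4 = 56
cy_4 = 92
r_4 = 32
cx_5 = 88
cy_5 = 244
r_5 = 44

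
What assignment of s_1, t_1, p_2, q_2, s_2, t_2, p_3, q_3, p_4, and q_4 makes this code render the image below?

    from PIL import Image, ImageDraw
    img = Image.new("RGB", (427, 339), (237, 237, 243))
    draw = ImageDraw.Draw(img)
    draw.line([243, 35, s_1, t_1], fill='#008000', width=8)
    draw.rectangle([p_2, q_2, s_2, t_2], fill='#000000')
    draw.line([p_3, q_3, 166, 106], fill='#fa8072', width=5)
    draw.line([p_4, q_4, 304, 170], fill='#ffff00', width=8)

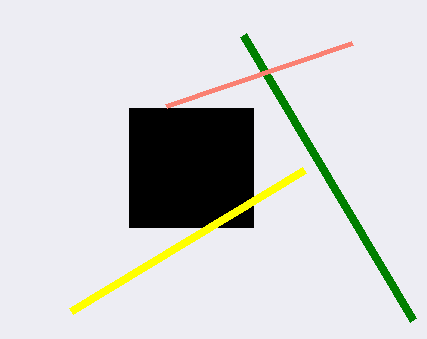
s_1 = 413
t_1 = 320
p_2 = 129
q_2 = 108
s_2 = 253
t_2 = 227
p_3 = 352
q_3 = 43
p_4 = 71
q_4 = 311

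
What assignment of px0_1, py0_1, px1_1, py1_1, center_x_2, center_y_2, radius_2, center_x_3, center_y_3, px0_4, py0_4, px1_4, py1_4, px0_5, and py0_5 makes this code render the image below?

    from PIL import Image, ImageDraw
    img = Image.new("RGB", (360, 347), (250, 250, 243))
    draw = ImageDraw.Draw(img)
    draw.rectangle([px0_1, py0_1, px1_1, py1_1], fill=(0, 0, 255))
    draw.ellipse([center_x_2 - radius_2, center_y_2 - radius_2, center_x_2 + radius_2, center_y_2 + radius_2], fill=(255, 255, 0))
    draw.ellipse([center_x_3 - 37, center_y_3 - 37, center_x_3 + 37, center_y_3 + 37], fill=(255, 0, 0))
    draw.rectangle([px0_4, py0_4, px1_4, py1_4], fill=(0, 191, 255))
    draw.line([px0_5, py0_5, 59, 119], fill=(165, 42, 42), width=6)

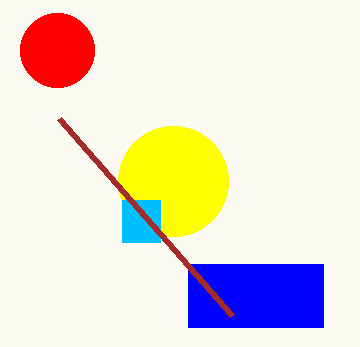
px0_1 = 188; py0_1 = 264; px1_1 = 323; py1_1 = 327; center_x_2 = 173; center_y_2 = 181; radius_2 = 55; center_x_3 = 57; center_y_3 = 50; px0_4 = 122; py0_4 = 200; px1_4 = 160; py1_4 = 242; px0_5 = 232; py0_5 = 316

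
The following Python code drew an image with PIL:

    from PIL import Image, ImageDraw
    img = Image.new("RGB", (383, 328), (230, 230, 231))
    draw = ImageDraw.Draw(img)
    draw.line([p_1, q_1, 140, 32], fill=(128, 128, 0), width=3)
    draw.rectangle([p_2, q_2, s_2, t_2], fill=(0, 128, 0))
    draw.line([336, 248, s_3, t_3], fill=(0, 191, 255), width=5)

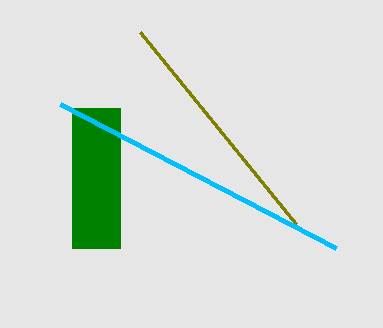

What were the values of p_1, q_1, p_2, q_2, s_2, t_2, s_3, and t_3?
p_1 = 296, q_1 = 224, p_2 = 72, q_2 = 108, s_2 = 120, t_2 = 248, s_3 = 60, t_3 = 104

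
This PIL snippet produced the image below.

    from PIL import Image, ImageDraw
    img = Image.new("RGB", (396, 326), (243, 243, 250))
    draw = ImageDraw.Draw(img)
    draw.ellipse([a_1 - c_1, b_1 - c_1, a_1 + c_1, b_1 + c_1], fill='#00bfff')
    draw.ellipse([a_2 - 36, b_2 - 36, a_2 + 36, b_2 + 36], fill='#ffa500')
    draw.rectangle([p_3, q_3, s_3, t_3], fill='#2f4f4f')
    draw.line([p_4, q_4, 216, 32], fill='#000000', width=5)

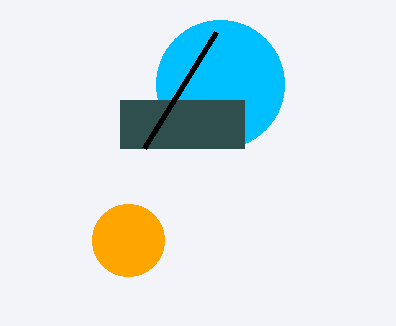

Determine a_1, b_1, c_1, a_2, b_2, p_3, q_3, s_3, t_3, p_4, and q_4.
a_1 = 220, b_1 = 84, c_1 = 64, a_2 = 128, b_2 = 240, p_3 = 120, q_3 = 100, s_3 = 244, t_3 = 148, p_4 = 144, q_4 = 148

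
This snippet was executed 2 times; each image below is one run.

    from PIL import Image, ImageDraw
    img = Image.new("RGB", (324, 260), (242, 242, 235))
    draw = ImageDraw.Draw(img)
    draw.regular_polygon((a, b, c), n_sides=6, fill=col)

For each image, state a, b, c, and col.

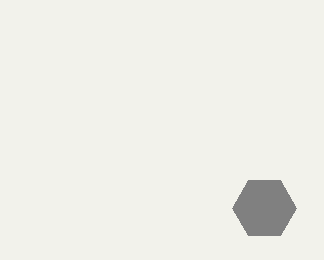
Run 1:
a = 264
b = 208
c = 32
col = 'gray'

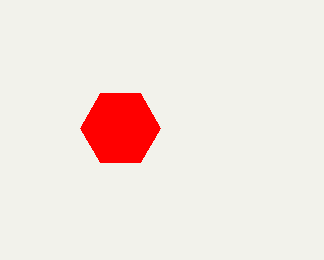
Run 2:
a = 120
b = 128
c = 40
col = 'red'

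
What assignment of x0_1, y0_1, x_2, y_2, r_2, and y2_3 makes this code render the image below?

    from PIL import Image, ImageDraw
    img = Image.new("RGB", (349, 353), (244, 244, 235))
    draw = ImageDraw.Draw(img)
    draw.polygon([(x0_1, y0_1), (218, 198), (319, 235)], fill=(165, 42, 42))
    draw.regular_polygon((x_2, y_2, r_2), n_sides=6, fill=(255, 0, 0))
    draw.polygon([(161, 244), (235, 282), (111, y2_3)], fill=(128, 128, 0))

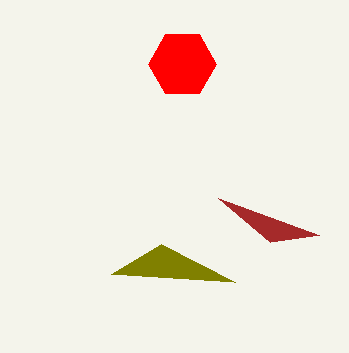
x0_1 = 270, y0_1 = 242, x_2 = 182, y_2 = 64, r_2 = 34, y2_3 = 274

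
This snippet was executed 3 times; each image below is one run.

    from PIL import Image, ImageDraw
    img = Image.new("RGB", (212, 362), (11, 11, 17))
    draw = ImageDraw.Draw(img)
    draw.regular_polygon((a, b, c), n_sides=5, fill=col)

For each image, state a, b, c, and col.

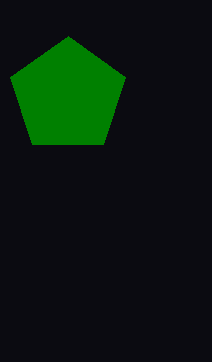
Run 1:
a = 68
b = 96
c = 60
col = 'green'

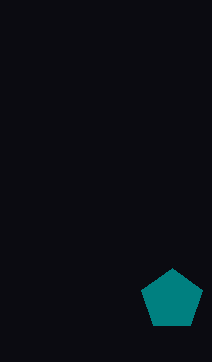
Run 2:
a = 172, b = 300, c = 32, col = 'teal'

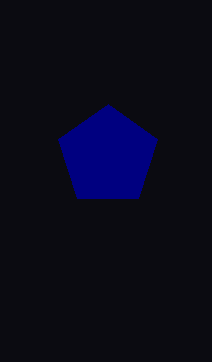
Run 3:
a = 108, b = 156, c = 52, col = 'navy'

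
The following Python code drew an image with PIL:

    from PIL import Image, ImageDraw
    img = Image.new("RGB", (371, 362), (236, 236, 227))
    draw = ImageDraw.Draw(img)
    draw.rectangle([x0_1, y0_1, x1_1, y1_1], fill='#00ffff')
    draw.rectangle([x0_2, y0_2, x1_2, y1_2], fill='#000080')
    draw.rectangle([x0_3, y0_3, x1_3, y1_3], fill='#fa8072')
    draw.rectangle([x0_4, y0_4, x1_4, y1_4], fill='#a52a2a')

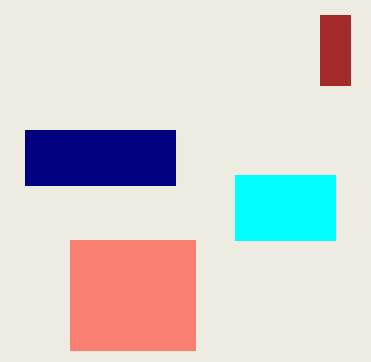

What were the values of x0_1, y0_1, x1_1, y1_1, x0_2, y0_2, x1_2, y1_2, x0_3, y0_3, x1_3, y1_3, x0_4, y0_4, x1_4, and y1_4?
x0_1 = 235, y0_1 = 175, x1_1 = 335, y1_1 = 240, x0_2 = 25, y0_2 = 130, x1_2 = 175, y1_2 = 185, x0_3 = 70, y0_3 = 240, x1_3 = 195, y1_3 = 350, x0_4 = 320, y0_4 = 15, x1_4 = 350, y1_4 = 85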